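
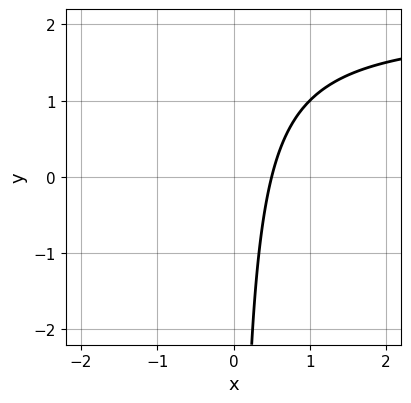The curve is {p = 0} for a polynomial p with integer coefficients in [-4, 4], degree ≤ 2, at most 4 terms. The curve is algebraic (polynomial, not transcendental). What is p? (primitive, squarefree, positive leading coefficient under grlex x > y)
x*y - 2*x + 1

The degree is 2 — the shape is more complex than any degree-1 curve.
Against the integer gridlines: the curve avoids every integer y-axis point in the box.
Together with the visible shape, these determine p as stated.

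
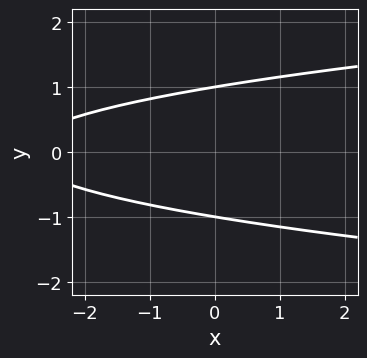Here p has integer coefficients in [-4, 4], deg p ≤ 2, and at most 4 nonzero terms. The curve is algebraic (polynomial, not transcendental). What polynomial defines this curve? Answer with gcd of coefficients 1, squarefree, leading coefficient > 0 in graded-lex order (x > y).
First, the degree is 2 — the shape is more complex than any degree-1 curve.
Next, symmetries: the y ↦ −y reflection is a symmetry, so y appears only in even powers.
Next, against the integer gridlines: the y-axis gridline crossings are at y ∈ {-1, 1}; it misses every integer gridline on the x-axis.
Finally, assembling these constraints gives the stated polynomial.

3*y^2 - x - 3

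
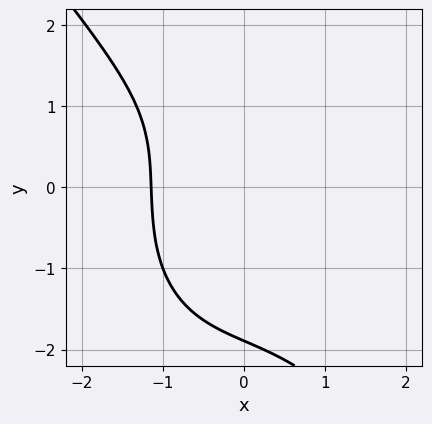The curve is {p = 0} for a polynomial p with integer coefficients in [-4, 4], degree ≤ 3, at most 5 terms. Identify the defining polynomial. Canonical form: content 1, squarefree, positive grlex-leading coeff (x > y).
2*x^3 + y^3 - 2*x*y - 2*y + 3

First, degree: the shape is more complex than any degree-2 curve, so deg p = 3.
Finally, solving for integer coefficients yields p as stated.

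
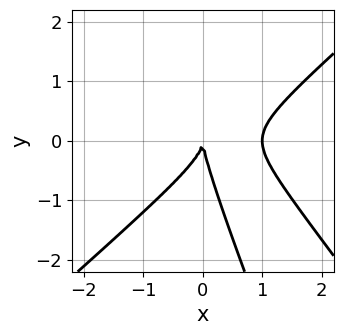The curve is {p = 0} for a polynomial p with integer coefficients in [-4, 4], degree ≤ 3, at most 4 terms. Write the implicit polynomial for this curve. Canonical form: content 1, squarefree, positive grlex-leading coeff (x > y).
1. Degree: no degree-2 curve has this shape, so deg p = 3.
2. Against the integer gridlines: one y-axis crossing is at y = 0; among the integer gridlines, it crosses the x-axis at x ∈ {0, 1}.
3. The integer polynomial consistent with all of this is the stated p.

3*x^3 - 3*x*y^2 - y^3 - 3*x^2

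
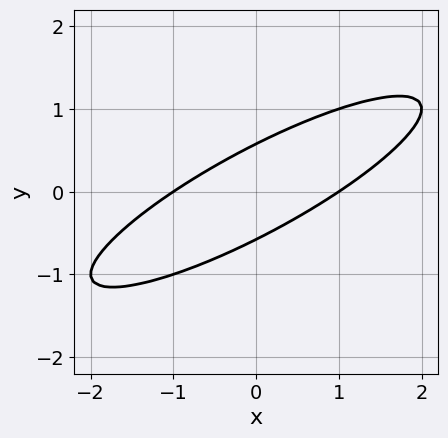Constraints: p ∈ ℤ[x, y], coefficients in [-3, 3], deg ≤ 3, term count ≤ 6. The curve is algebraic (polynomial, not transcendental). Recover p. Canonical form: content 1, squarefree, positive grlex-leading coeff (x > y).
1. Degree: the shape is more complex than any degree-1 curve, so deg p = 2.
2. Against the integer gridlines: among the integer gridlines, it crosses the x-axis at x ∈ {-1, 1}.
3. Assembling these constraints gives the stated polynomial.

x^2 - 3*x*y + 3*y^2 - 1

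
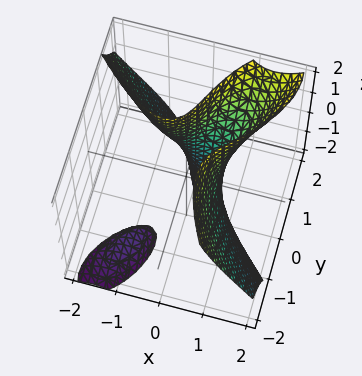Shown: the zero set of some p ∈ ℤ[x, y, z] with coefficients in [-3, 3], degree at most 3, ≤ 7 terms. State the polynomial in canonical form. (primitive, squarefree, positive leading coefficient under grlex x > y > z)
2*x^3 - 3*x*y*z + y^3 + y - 1

First, there are 2 components. Treating them together as one polynomial.
Next, degree: no degree-2 surface has this shape, so deg p = 3.
Next, reading off the gridlines: it misses every integer gridline on the z-axis.
Finally, these observations pin down the coefficients.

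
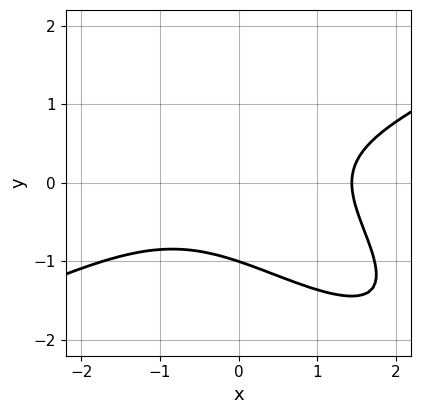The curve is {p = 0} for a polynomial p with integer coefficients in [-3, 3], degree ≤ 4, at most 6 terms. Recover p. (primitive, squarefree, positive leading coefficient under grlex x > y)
(a) The degree is 3 — no degree-2 curve has this shape.
(b) Against the integer gridlines: it crosses the y-axis at the gridline y = -1.
(c) Fitting integer coefficients to these (and the overall shape) gives p.

x^3 - 3*x*y^2 - 3*y^3 - 3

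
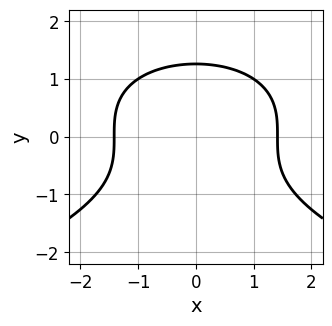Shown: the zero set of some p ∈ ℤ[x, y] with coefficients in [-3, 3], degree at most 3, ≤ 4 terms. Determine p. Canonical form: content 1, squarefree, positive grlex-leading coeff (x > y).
1. Degree: no degree-2 curve has this shape, so deg p = 3.
2. Symmetries: mirror symmetry x ↦ −x ⇒ only even powers of x.
3. Assembling these constraints gives the stated polynomial.

y^3 + x^2 - 2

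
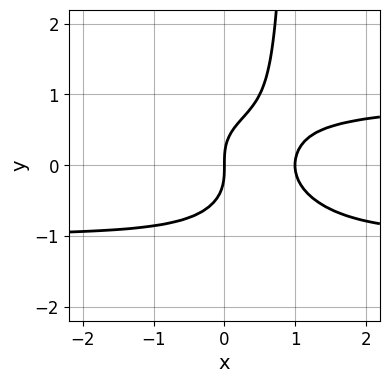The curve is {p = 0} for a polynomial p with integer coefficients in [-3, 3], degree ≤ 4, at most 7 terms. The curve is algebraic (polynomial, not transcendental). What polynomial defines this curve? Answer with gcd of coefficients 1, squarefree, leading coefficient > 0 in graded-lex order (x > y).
deg p = 4. A generic line meets the curve in up to 4 points.
Observable constraints: among the integer gridlines, it crosses the x-axis at x ∈ {0, 1}; it meets the y-axis at y = 0 (among the integer gridlines).
Together with the visible shape, these determine p as stated.

x^2*y^2 + x*y^3 - y^3 - x^2 + x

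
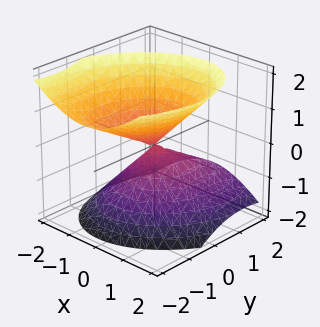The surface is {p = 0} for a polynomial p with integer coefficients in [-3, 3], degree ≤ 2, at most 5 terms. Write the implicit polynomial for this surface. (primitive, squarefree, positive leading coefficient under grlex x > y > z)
First, there are 2 components.
Then, deg p = 2.
Next, against the integer gridlines: it crosses the z-axis at the gridline z = 0; it crosses the y-axis at the gridline y = 0.
Finally, assembling these constraints gives the stated polynomial.

3*x^2 - x*y + 2*y^2 + 2*y*z - 3*z^2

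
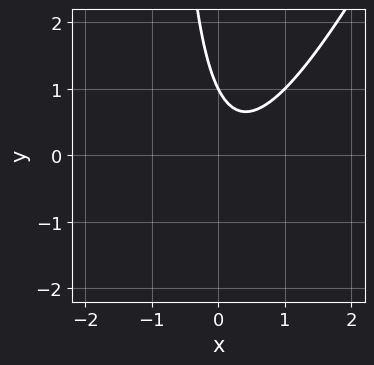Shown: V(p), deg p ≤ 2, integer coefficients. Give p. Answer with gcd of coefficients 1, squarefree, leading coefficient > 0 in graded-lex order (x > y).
2*x^2 - x*y - x - y + 1

(a) Degree: the shape is more complex than any degree-1 curve, so deg p = 2.
(b) Against the integer gridlines: it crosses the y-axis at the gridline y = 1; it misses every integer gridline on the x-axis.
(c) The integer polynomial consistent with all of this is the stated p.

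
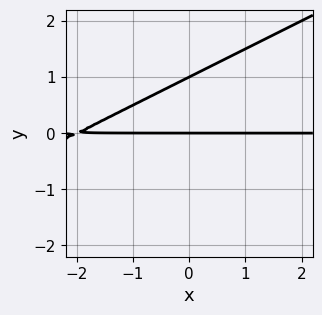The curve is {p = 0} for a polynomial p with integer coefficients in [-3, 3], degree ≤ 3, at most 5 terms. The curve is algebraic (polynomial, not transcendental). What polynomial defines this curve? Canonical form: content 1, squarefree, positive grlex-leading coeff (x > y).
(a) Degree: the shape is more complex than any degree-1 curve, so deg p = 2.
(b) Against the integer gridlines: the y-axis gridline crossings are at y ∈ {0, 1}; the visible x-axis segment lies entirely on the curve.
(c) The integer polynomial consistent with all of this is the stated p.

x*y - 2*y^2 + 2*y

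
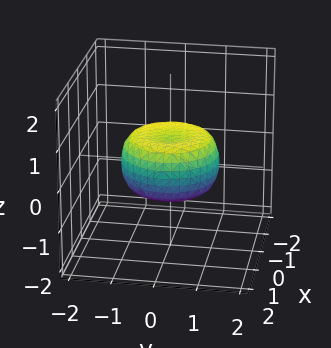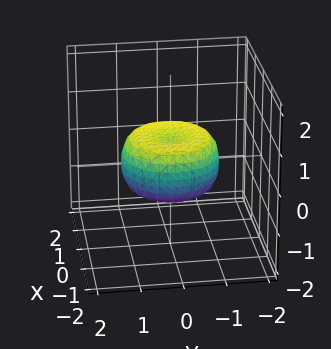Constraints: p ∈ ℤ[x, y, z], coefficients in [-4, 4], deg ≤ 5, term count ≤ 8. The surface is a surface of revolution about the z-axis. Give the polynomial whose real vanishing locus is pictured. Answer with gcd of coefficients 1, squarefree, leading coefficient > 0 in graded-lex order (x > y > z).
1. Degree: the shape is more complex than any degree-3 surface, so deg p = 4.
2. Symmetries: the z-axis is an axis of rotation, so x and y enter only as x² + y².
3. Against the integer gridlines: a circular section at z = 0 has radius between 1 and 2.
4. Assembling these constraints gives the stated polynomial.

2*x^4 + 4*x^2*y^2 + 2*y^4 - 2*x^2 - 2*y^2 + 3*z^2 - 1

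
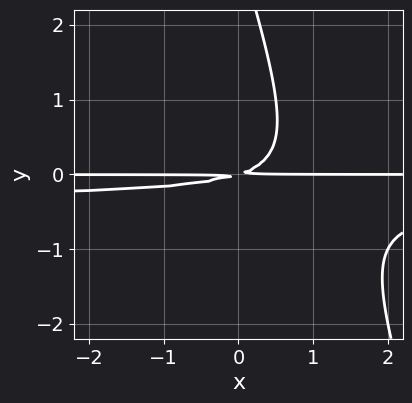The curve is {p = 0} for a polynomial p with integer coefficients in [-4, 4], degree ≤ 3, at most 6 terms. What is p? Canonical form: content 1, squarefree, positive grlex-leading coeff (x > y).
deg p = 3. The shape is more complex than any degree-2 curve.
From the axis intercepts and sections: the visible x-axis segment lies entirely on the curve.
Putting this together gives p.

3*x*y^2 + y^3 + x*y - 3*y^2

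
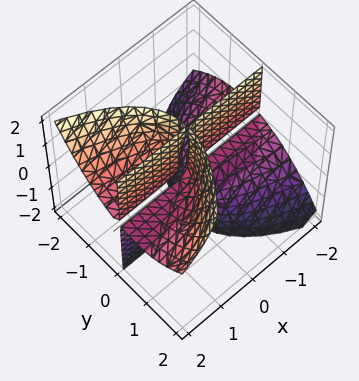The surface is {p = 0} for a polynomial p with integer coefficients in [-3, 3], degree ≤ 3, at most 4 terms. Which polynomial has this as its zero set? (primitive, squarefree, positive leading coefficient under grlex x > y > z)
x*y^2 + 3*x*y*z - 2*y^3

First, I count 2 distinct pieces.
Next, deg p = 3.
Then, from the visible intercepts: one y-axis crossing is at y = 0; the visible z-axis segment lies entirely on the surface; every point of the x-axis in the box is on the surface.
Finally, putting this together gives p.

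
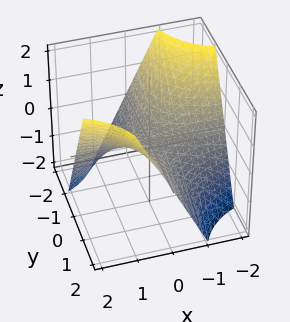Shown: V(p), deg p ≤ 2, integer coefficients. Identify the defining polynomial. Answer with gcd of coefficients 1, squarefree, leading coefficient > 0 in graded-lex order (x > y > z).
x*y - z

deg p = 2. A hyperbolic paraboloid; a quadric.
From the visible intercepts: it meets the z-axis at z = 0 (among the integer gridlines); the visible y-axis segment lies entirely on the surface; every point of the x-axis in the box is on the surface.
Assembling these constraints gives the stated polynomial.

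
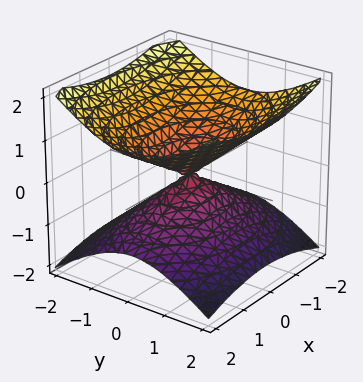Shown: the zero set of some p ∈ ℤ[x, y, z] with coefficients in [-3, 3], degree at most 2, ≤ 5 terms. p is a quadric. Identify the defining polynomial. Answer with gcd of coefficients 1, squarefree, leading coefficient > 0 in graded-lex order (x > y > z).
(a) deg p = 2.
(b) Symmetries: mirror symmetry z ↦ −z ⇒ only even powers of z; the x ↦ −x reflection is a symmetry, so x appears only in even powers; it's symmetric under y → −y, forcing even powers of y.
(c) From the visible intercepts: one y-axis crossing is at y = 0; it meets the x-axis at x = 0 (among the integer gridlines).
(d) Fitting integer coefficients to these (and the overall shape) gives p.

x^2 + 2*y^2 - 3*z^2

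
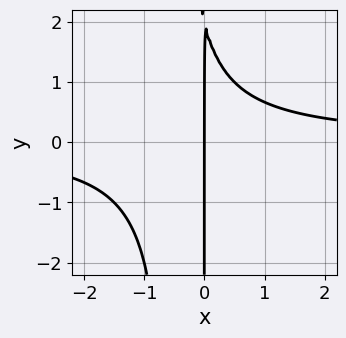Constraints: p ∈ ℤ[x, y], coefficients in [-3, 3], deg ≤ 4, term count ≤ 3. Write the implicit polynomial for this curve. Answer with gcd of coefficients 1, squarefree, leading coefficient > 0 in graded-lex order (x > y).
First, the degree is 3 — a generic line meets the curve in up to 3 points.
Then, reading off the gridlines: one x-axis crossing is at x = 0; the visible y-axis segment lies entirely on the curve.
Finally, putting this together gives p.

2*x^2*y + x*y - 2*x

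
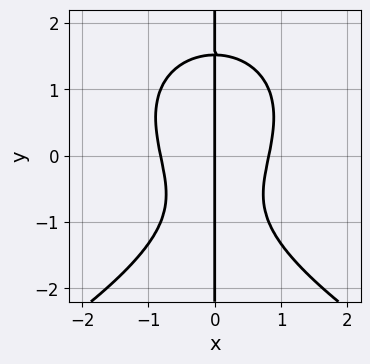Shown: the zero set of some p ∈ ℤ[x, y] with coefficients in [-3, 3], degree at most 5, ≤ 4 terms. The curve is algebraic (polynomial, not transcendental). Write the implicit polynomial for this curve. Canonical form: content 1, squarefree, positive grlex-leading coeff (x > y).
1. The degree is 4 — no degree-3 curve has this shape.
2. Observable constraints: the visible y-axis segment lies entirely on the curve; it crosses the x-axis at the gridline x = 0.
3. Solving for integer coefficients yields p as stated.

x*y^3 + 3*x^3 - x*y - 2*x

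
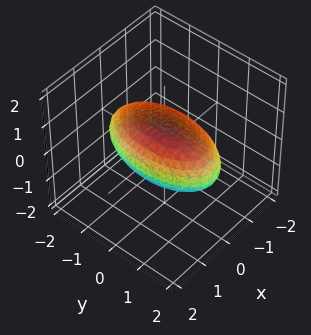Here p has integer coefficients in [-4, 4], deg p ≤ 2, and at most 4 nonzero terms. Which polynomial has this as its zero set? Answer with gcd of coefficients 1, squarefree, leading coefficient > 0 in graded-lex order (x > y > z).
1. Degree: bounded and convex; a quadric, so deg p = 2.
2. Symmetries: it's symmetric under z → −z, forcing even powers of z; the x ↦ −x reflection is a symmetry, so x appears only in even powers; it's symmetric under y → −y, forcing even powers of y.
3. Checking where it meets the axes: among the integer gridlines, it crosses the z-axis at z ∈ {-1, 1}; the x-axis gridline crossings are at x ∈ {-1, 1}.
4. Matching integer coefficients to the picture gives p.

3*x^2 + y^2 + 3*z^2 - 3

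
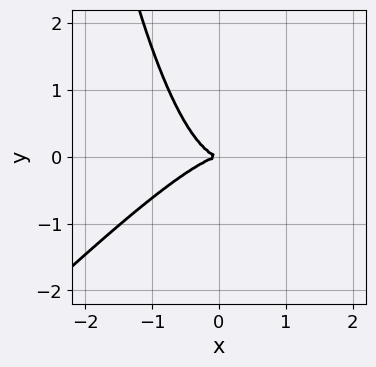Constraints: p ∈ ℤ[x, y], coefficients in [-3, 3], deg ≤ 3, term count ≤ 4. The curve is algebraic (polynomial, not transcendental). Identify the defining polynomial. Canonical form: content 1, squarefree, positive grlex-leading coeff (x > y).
x^3 - x^2*y + y^2

1. deg p = 3. A generic line meets the curve in up to 3 points.
2. From the visible intercepts: it meets the y-axis at y = 0 (among the integer gridlines); it crosses the x-axis at the gridline x = 0.
3. Fitting integer coefficients to these (and the overall shape) gives p.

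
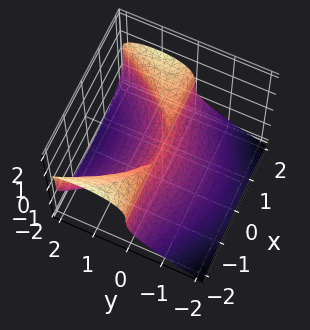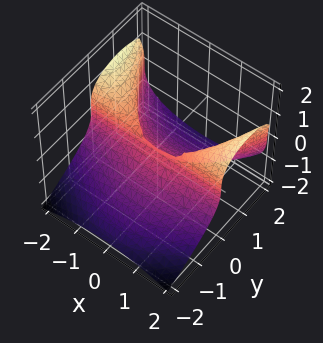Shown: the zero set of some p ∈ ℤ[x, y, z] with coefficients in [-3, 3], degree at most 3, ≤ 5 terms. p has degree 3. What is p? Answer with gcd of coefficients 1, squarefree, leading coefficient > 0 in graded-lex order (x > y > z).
x^2*y - 2*z^3 - 2*y^2

1. The degree is 3 — the shape is more complex than any degree-2 surface.
2. Observable constraints: it crosses the z-axis at the gridline z = 0; one y-axis crossing is at y = 0; the visible x-axis segment lies entirely on the surface.
3. These observations pin down the coefficients.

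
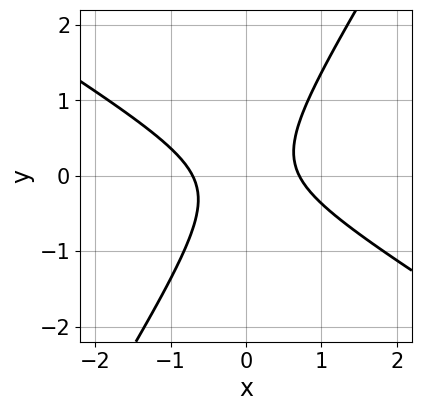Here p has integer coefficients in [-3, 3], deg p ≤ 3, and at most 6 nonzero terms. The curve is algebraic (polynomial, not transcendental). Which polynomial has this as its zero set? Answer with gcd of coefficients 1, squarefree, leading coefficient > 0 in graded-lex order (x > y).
2*x^2 + 2*x*y - 2*y^2 - 1

(a) deg p = 2. No degree-1 curve has this shape.
(b) From the visible intercepts: the curve avoids every integer y-axis point in the box.
(c) Assembling these constraints gives the stated polynomial.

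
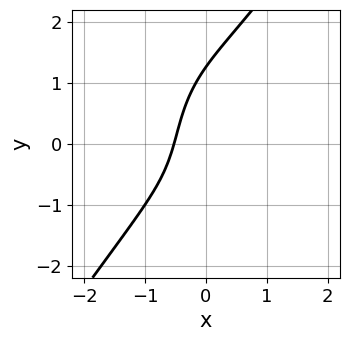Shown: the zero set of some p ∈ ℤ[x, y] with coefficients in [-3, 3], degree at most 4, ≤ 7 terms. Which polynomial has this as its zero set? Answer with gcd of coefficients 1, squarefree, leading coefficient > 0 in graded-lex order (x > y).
3*x^3 - y^3 + 3*x*y + 3*x + 2

(a) deg p = 3. No degree-2 curve has this shape.
(b) Putting this together gives p.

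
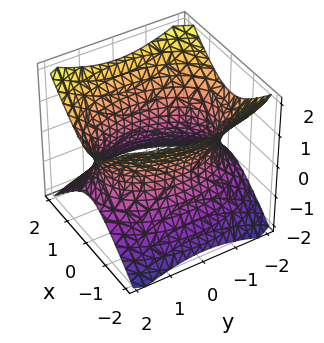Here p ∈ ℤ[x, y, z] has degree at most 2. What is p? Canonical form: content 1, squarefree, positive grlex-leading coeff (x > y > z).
1. The degree is 2 — an hourglass — one-sheet hyperboloid; a quadric.
2. Symmetries: it's symmetric under z → −z, forcing even powers of z; it's symmetric under y → −y, forcing even powers of y; it's symmetric under x → −x, forcing even powers of x.
3. Observable constraints: it misses every integer gridline on the z-axis.
4. These observations pin down the coefficients.

2*x^2 + y^2 - 2*z^2 - 3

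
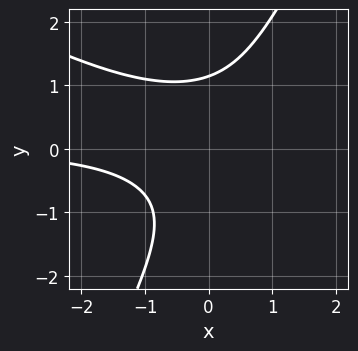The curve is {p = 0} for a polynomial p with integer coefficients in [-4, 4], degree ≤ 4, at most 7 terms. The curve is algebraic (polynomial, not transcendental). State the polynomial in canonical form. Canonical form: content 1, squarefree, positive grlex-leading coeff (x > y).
(a) Degree: the shape is more complex than any degree-2 curve, so deg p = 3.
(b) From the visible intercepts: it misses every integer gridline on the x-axis.
(c) Together with the visible shape, these determine p as stated.

2*x^2*y + 3*x*y^2 - 2*y^3 - x*y + 3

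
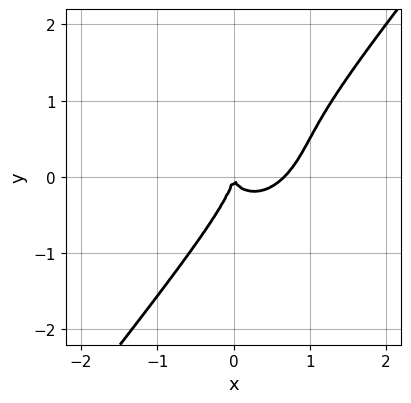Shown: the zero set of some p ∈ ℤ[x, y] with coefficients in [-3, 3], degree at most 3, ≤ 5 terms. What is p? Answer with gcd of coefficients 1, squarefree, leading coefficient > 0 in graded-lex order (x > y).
3*x^3 - 3*x^2*y + 3*x*y^2 - 2*y^3 - 2*x^2

1. The degree is 3 — no degree-2 curve has this shape.
2. Reading off the gridlines: it meets the y-axis at y = 0 (among the integer gridlines); it crosses the x-axis at the gridline x = 0.
3. These observations pin down the coefficients.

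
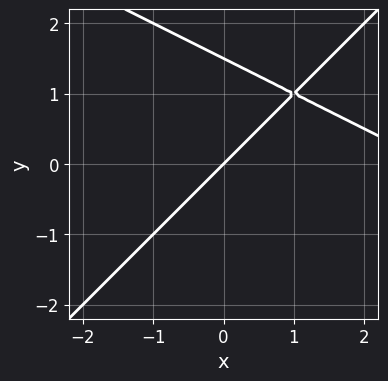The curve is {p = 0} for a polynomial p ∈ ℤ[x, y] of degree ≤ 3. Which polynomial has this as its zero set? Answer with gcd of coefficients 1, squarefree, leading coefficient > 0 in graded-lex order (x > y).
First, degree: the shape is more complex than any degree-1 curve, so deg p = 2.
Next, checking where it meets the axes: it crosses the x-axis at the gridline x = 0; it meets the y-axis at y = 0 (among the integer gridlines).
Finally, these observations pin down the coefficients.

x^2 + x*y - 2*y^2 - 3*x + 3*y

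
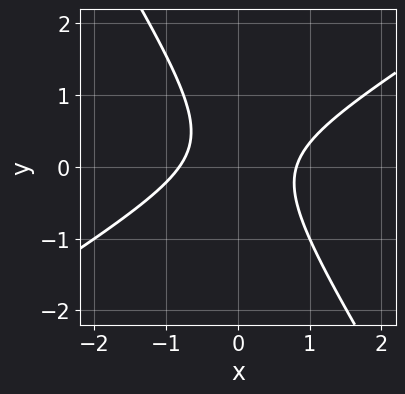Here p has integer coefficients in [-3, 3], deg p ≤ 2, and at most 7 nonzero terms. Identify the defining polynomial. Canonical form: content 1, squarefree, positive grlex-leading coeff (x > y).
3*x^2 - 3*x*y - 3*y^2 + y - 2

First, degree: no degree-1 curve has this shape, so deg p = 2.
Next, against the integer gridlines: the curve avoids every integer y-axis point in the box.
Finally, the integer polynomial consistent with all of this is the stated p.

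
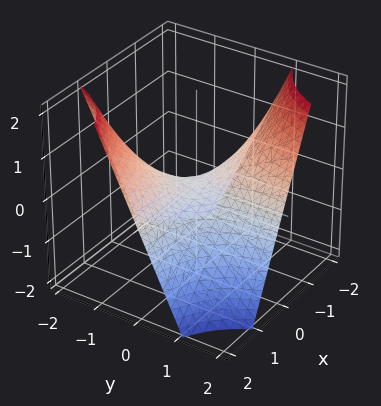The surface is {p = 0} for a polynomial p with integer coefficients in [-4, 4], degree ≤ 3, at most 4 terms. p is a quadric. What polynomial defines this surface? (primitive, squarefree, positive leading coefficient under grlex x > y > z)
Degree: a saddle surface; a quadric, so deg p = 2.
From the axis intercepts and sections: the visible x-axis segment lies entirely on the surface; every point of the y-axis in the box is on the surface; it meets the z-axis at z = 0 (among the integer gridlines).
The integer polynomial consistent with all of this is the stated p.

x*y + z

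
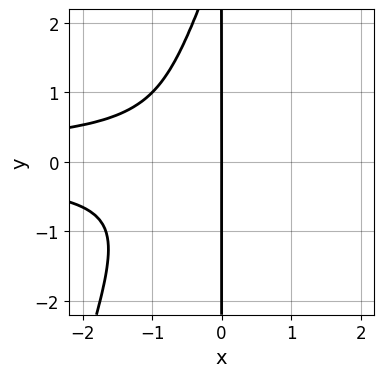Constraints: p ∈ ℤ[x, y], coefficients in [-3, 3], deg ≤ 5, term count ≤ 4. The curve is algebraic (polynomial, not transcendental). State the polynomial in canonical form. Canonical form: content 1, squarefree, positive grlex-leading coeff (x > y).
3*x^2*y^2 - x*y^3 + 3*x*y^2 + x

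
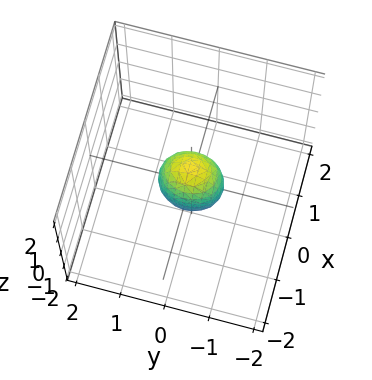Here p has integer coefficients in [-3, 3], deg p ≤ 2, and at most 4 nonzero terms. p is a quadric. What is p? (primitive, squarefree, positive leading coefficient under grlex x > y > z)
Degree: a closed, bounded, convex surface; a quadric, so deg p = 2.
Symmetries: it's symmetric under y → −y, forcing even powers of y; mirror symmetry z ↦ −z ⇒ only even powers of z; it's symmetric under x → −x, forcing even powers of x.
Reading off the gridlines: among the integer gridlines, it crosses the z-axis at z ∈ {-1, 1}.
These observations pin down the coefficients.

3*x^2 + 2*y^2 + z^2 - 1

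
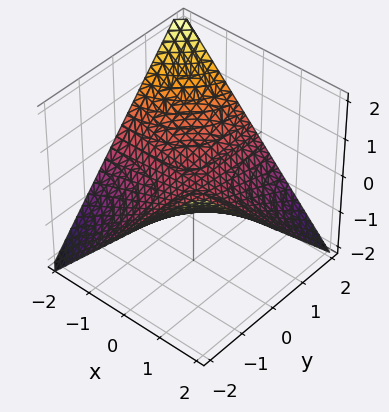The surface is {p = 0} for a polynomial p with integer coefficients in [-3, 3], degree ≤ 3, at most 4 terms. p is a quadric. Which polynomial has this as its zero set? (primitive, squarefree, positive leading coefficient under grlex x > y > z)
x*y + 2*z

The degree is 2 — a saddle surface; a quadric.
From the visible intercepts: the visible x-axis segment lies entirely on the surface; it meets the z-axis at z = 0 (among the integer gridlines); every point of the y-axis in the box is on the surface.
These observations pin down the coefficients.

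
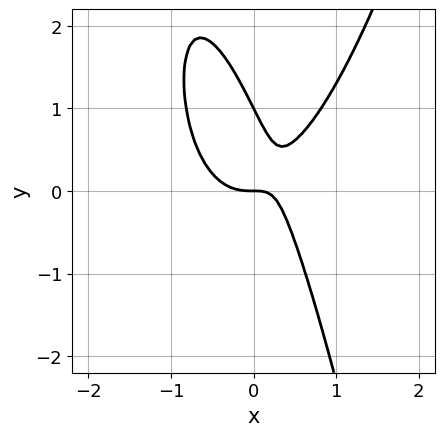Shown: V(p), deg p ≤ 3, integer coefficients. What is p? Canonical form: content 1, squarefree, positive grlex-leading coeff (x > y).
3*x^3 - 2*x*y - y^2 + y

1. The degree is 3 — no degree-2 curve has this shape.
2. From the visible intercepts: the y-axis gridline crossings are at y ∈ {0, 1}; one x-axis crossing is at x = 0.
3. Assembling these constraints gives the stated polynomial.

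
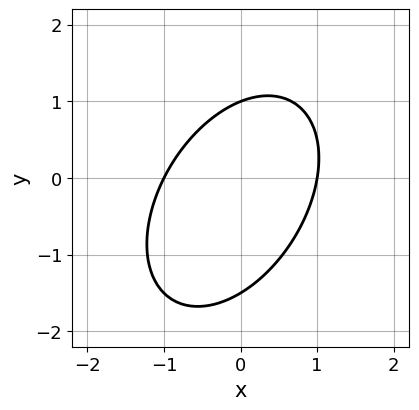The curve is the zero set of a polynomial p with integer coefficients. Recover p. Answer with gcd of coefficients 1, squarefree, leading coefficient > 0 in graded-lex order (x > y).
(a) Degree: no degree-1 curve has this shape, so deg p = 2.
(b) Against the integer gridlines: among the integer gridlines, it crosses the x-axis at x ∈ {-1, 1}; it crosses the y-axis at the gridline y = 1.
(c) Together with the visible shape, these determine p as stated.

3*x^2 - 2*x*y + 2*y^2 + y - 3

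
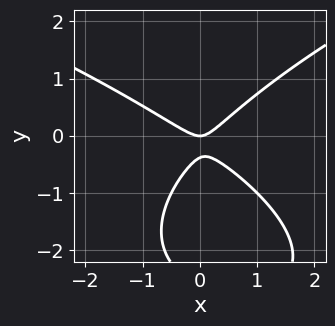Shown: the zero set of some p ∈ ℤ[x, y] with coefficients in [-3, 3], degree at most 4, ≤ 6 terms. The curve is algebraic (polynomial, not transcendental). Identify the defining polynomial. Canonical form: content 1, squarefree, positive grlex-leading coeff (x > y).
The degree is 3 — a generic line meets the curve in up to 3 points.
Reading off the gridlines: one y-axis crossing is at y = 0; one x-axis crossing is at x = 0.
The integer polynomial consistent with all of this is the stated p.

y^3 - 2*x^2 - x*y + 3*y^2 + y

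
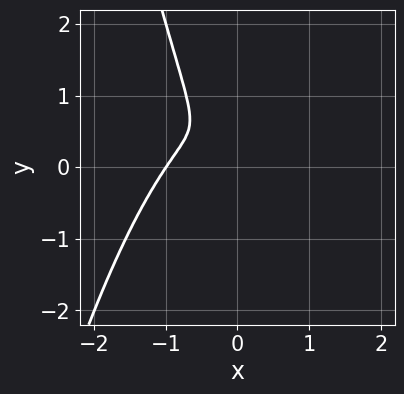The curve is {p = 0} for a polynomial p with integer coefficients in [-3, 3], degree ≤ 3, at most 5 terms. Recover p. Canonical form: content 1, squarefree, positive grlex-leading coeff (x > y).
3*x^3 + 3*x^2 + 2*x*y + y^2

(a) deg p = 3. A generic line meets the curve in up to 3 points.
(b) Against the integer gridlines: it meets the x-axis at x = -1 (among the integer gridlines).
(c) The integer polynomial consistent with all of this is the stated p.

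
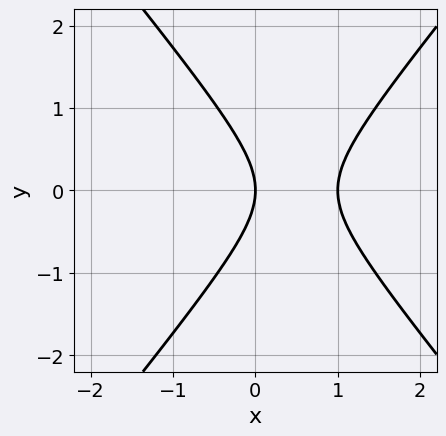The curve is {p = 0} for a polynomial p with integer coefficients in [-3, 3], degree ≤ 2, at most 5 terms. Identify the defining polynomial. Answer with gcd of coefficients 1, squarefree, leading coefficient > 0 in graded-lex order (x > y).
First, the degree is 2 — a generic line meets the curve in up to 2 points.
Then, symmetries: mirror symmetry y ↦ −y ⇒ only even powers of y.
Then, checking where it meets the axes: it meets the y-axis at y = 0 (among the integer gridlines); among the integer gridlines, it crosses the x-axis at x ∈ {0, 1}.
Finally, matching integer coefficients to the picture gives p.

3*x^2 - 2*y^2 - 3*x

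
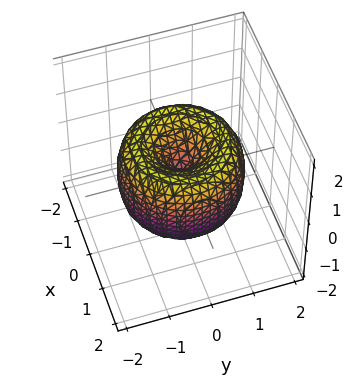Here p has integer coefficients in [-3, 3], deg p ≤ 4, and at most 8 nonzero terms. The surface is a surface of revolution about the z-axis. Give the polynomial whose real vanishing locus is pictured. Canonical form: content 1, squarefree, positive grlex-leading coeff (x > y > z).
First, deg p = 4. A generic line meets the surface in up to 4 points.
Next, symmetries: rotational symmetry about the z-axis ⇒ p depends on x, y only through x² + y².
Next, from the axis intercepts and sections: it meets the x-axis at x = 0 (among the integer gridlines); a circular section at z = 0 has radius between 1 and 2; it meets the y-axis at y = 0 (among the integer gridlines).
Finally, fitting integer coefficients to these (and the overall shape) gives p.

x^4 + 2*x^2*y^2 + y^4 - 2*x^2 - 2*y^2 + z^2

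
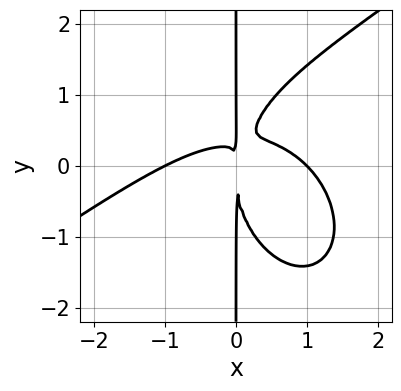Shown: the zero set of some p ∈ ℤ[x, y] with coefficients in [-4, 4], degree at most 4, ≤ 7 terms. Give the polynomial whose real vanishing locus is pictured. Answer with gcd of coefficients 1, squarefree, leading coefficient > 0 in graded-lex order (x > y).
First, the degree is 4 — the shape is more complex than any degree-3 curve.
Then, observable constraints: every point of the y-axis in the box is on the curve; the x-axis gridline crossings are at x ∈ {-1, 1}.
Finally, solving for integer coefficients yields p as stated.

x^4 - x^3*y - x*y^3 + 3*x^2*y - x^2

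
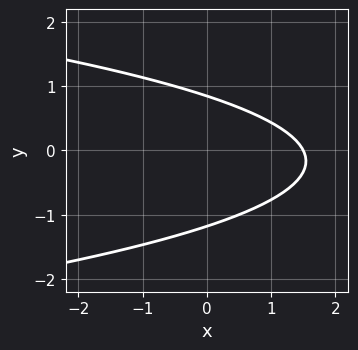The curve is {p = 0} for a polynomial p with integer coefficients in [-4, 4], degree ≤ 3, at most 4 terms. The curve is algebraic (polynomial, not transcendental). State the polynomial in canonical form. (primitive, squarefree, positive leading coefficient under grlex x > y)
3*y^2 + 2*x + y - 3

(a) The degree is 2 — a generic line meets the curve in up to 2 points.
(b) Putting this together gives p.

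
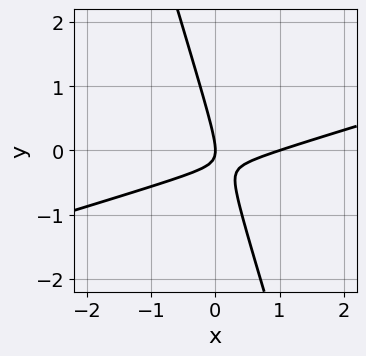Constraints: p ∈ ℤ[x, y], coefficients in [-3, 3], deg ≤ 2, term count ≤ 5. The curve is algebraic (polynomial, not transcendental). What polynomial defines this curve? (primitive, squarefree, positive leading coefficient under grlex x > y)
Degree: the shape is more complex than any degree-1 curve, so deg p = 2.
Observable constraints: among the integer gridlines, it crosses the x-axis at x ∈ {0, 1}; it meets the y-axis at y = 0 (among the integer gridlines).
Putting this together gives p.

x^2 - 3*x*y - y^2 - x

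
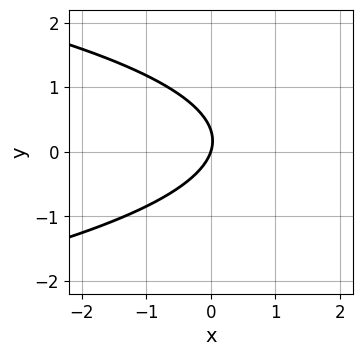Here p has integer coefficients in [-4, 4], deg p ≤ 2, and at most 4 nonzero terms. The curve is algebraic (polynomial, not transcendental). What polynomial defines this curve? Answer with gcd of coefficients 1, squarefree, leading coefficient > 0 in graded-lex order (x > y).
(a) deg p = 2. No degree-1 curve has this shape.
(b) From the axis intercepts and sections: it meets the x-axis at x = 0 (among the integer gridlines); it meets the y-axis at y = 0 (among the integer gridlines).
(c) These observations pin down the coefficients.

3*y^2 + 3*x - y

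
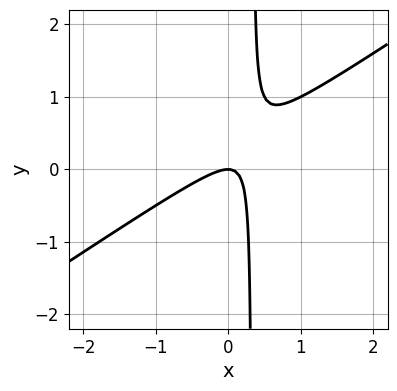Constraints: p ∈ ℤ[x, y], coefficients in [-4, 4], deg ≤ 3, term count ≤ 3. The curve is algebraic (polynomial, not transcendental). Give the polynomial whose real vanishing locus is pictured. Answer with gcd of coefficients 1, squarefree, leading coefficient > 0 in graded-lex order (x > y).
2*x^2 - 3*x*y + y

First, degree: a generic line meets the curve in up to 2 points, so deg p = 2.
Then, from the axis intercepts and sections: it meets the y-axis at y = 0 (among the integer gridlines); it meets the x-axis at x = 0 (among the integer gridlines).
Finally, fitting integer coefficients to these (and the overall shape) gives p.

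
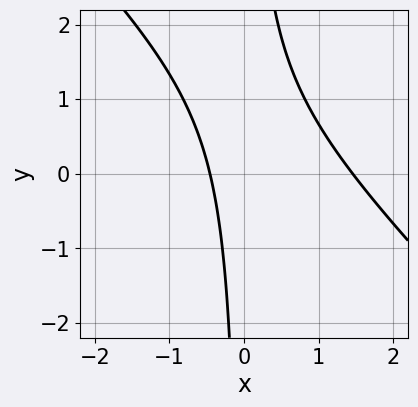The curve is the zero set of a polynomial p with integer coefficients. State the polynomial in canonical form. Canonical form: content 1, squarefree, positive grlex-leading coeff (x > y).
3*x^2 + 3*x*y - 3*x - 2

deg p = 2.
Reading off the gridlines: no y-intercept at any integer in the box.
Together with the visible shape, these determine p as stated.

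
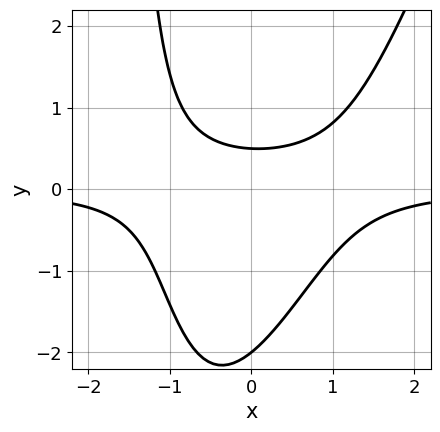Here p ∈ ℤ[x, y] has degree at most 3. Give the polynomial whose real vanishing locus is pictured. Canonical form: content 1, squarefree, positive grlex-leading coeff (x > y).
First, deg p = 3. A generic line meets the curve in up to 3 points.
Next, observable constraints: the curve avoids every integer x-axis point in the box; it crosses the y-axis at the gridline y = -2.
Finally, assembling these constraints gives the stated polynomial.

3*x^2*y - x*y^2 - 2*y^2 - 3*y + 2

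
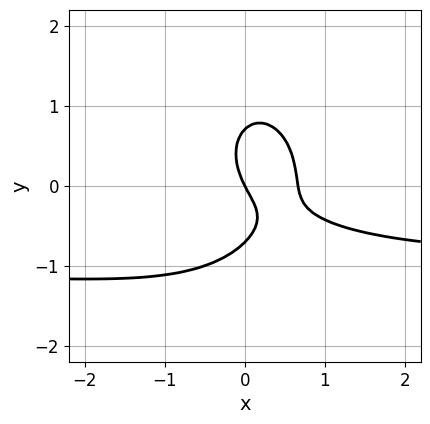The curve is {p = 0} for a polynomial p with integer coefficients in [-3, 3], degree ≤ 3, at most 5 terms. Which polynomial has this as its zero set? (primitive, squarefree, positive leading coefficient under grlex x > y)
3*x^2*y + 2*y^3 + 3*x^2 - 2*x - y

First, deg p = 3.
Next, from the visible intercepts: one y-axis crossing is at y = 0; it crosses the x-axis at the gridline x = 0.
Finally, together with the visible shape, these determine p as stated.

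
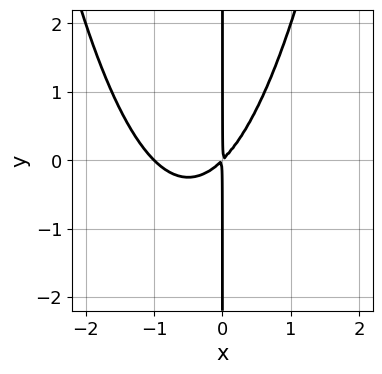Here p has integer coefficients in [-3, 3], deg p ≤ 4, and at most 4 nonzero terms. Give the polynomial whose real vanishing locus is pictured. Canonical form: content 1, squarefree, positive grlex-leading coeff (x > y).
1. The degree is 3 — no degree-2 curve has this shape.
2. Checking where it meets the axes: the visible y-axis segment lies entirely on the curve; one x-axis crossing is at x = -1.
3. Putting this together gives p.

x^3 + x^2 - x*y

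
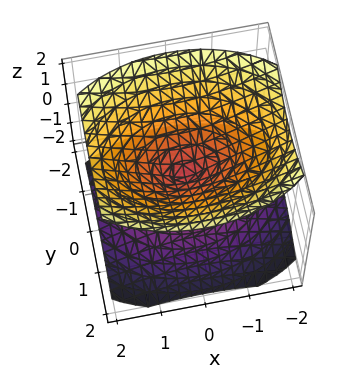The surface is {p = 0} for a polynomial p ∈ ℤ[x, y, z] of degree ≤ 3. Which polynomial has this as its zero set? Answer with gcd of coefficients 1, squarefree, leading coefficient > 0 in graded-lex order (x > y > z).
x^2 + 2*y^2 - 2*z^2

First, I count 2 distinct pieces. Treating them together as one polynomial.
Next, deg p = 2. Two nappes meeting at a single point; a quadric.
Then, symmetries: the z ↦ −z reflection is a symmetry, so z appears only in even powers; mirror symmetry y ↦ −y ⇒ only even powers of y; the x ↦ −x reflection is a symmetry, so x appears only in even powers.
Next, from the visible intercepts: one z-axis crossing is at z = 0; it crosses the x-axis at the gridline x = 0; one y-axis crossing is at y = 0.
Finally, the integer polynomial consistent with all of this is the stated p.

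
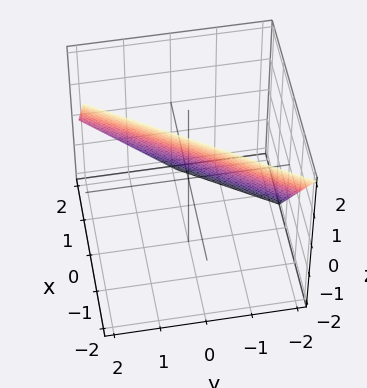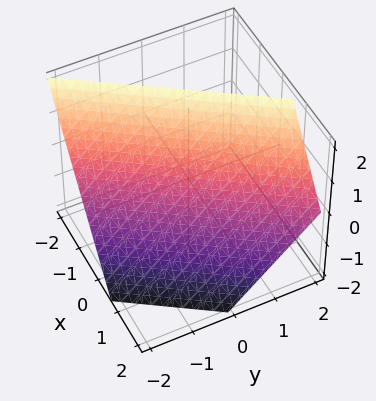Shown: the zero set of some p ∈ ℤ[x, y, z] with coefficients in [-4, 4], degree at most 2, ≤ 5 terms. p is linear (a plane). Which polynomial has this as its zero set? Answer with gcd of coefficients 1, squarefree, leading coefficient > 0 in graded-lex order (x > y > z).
3*x - 2*y + 2*z - 2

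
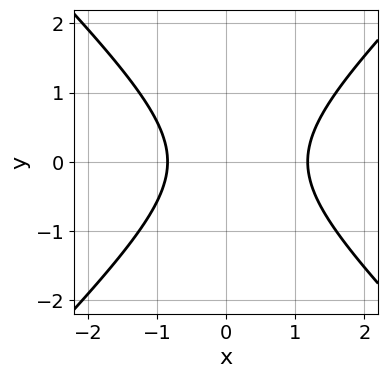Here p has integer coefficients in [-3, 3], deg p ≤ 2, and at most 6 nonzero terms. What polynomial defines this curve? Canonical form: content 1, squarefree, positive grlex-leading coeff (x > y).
3*x^2 - 3*y^2 - x - 3

1. The degree is 2 — a generic line meets the curve in up to 2 points.
2. Symmetries: it's symmetric under y → −y, forcing even powers of y.
3. Checking where it meets the axes: it misses every integer gridline on the y-axis.
4. Assembling these constraints gives the stated polynomial.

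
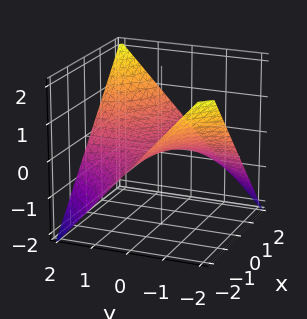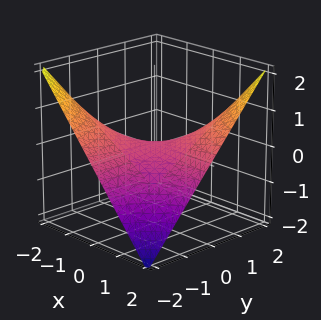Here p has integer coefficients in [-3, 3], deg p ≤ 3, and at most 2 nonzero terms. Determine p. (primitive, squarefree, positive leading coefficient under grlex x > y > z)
x*y - 2*z

Degree: a saddle surface; a quadric, so deg p = 2.
Checking where it meets the axes: the visible x-axis segment lies entirely on the surface; it meets the z-axis at z = 0 (among the integer gridlines).
Putting this together gives p. Check: (0, -1, 0) on the y-axis lies on the surface, and p(0, -1, 0) = 0. ✓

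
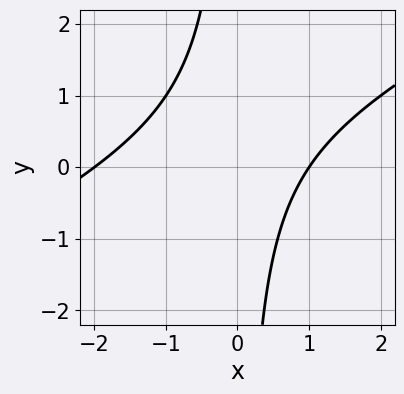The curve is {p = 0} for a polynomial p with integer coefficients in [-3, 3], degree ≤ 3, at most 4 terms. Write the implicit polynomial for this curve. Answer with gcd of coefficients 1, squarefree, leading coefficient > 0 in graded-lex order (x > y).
x^2 - 2*x*y + x - 2

First, degree: no degree-1 curve has this shape, so deg p = 2.
Then, from the visible intercepts: among the integer gridlines, it crosses the x-axis at x ∈ {-2, 1}; no y-intercept at any integer in the box.
Finally, the integer polynomial consistent with all of this is the stated p.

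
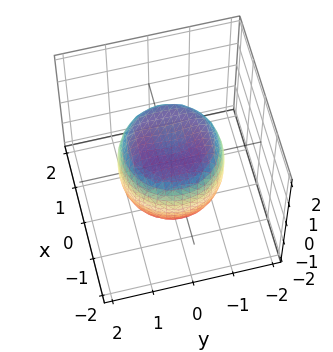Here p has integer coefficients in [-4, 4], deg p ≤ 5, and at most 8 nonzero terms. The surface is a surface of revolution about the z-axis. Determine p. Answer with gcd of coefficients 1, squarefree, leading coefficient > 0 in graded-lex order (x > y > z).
First, degree: the shape is more complex than any degree-3 surface, so deg p = 4.
Then, by symmetry, every cross-section ⟂ z is a circle, so x, y appear only via x² + y².
Next, checking where it meets the axes: among the integer gridlines, it crosses the z-axis at z ∈ {-1, 1}; a circular section at z = 0 has radius between 1 and 2.
Finally, together with the visible shape, these determine p as stated.

x^4 + 2*x^2*y^2 + y^4 - x^2 - y^2 + z^2 - 1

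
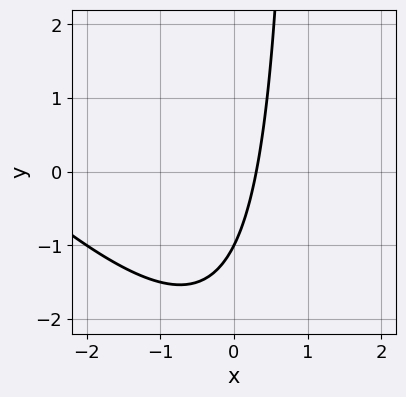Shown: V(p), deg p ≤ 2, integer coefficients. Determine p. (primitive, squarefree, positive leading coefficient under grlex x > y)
1. The degree is 2 — the shape is more complex than any degree-1 curve.
2. Against the integer gridlines: one y-axis crossing is at y = -1.
3. Putting this together gives p.

x^2 + x*y + 3*x - y - 1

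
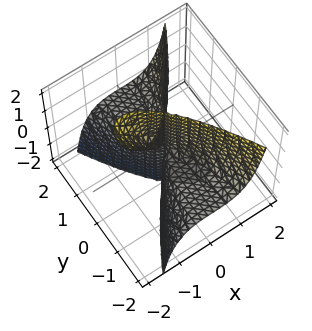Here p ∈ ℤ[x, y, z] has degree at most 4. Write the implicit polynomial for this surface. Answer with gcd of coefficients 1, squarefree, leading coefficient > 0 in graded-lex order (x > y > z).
3*x^3 + 2*x^2*z - 2*y^2*z

I count 2 distinct pieces. Treating them together as one polynomial.
Degree: a generic line meets the surface in up to 3 points, so deg p = 3.
Against the integer gridlines: the visible z-axis segment lies entirely on the surface; it meets the x-axis at x = 0 (among the integer gridlines); the visible y-axis segment lies entirely on the surface.
Solving for integer coefficients yields p as stated.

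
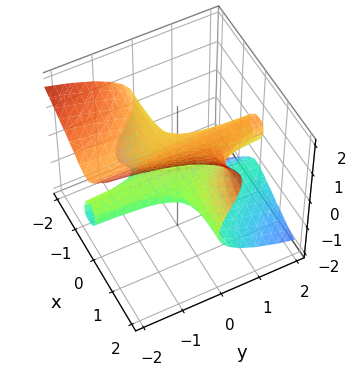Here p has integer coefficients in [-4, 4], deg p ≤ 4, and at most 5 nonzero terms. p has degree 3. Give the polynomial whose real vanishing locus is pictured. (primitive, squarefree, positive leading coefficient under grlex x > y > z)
3*x^2*y - 3*x*z^2 + 3*z^3 - 2*z

(a) Degree: the shape is more complex than any degree-2 surface, so deg p = 3.
(b) From the visible intercepts: every point of the x-axis in the box is on the surface; one z-axis crossing is at z = 0; the visible y-axis segment lies entirely on the surface.
(c) Fitting integer coefficients to these (and the overall shape) gives p.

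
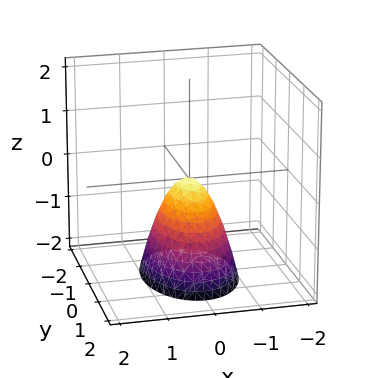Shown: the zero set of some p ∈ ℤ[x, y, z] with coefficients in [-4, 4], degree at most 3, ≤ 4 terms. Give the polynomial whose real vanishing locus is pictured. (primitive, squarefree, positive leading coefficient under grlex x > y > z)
First, degree: a paraboloid; a quadric, so deg p = 2.
Next, symmetries: it's symmetric under x → −x, forcing even powers of x; the y ↦ −y reflection is a symmetry, so y appears only in even powers.
Then, from the axis intercepts and sections: it crosses the y-axis at the gridline y = 0; it meets the x-axis at x = 0 (among the integer gridlines); one z-axis crossing is at z = 0.
Finally, assembling these constraints gives the stated polynomial.

2*x^2 + y^2 + z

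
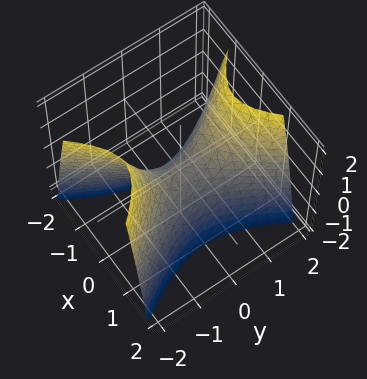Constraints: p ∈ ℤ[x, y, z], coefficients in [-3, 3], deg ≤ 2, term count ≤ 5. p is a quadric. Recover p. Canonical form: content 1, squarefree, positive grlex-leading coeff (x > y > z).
The degree is 2 — a hyperbolic paraboloid; a quadric.
Symmetries: it's symmetric under x → −x, forcing even powers of x; mirror symmetry y ↦ −y ⇒ only even powers of y.
Reading off the gridlines: one x-axis crossing is at x = 0; it meets the y-axis at y = 0 (among the integer gridlines).
Matching integer coefficients to the picture gives p.

2*x^2 - y^2 + z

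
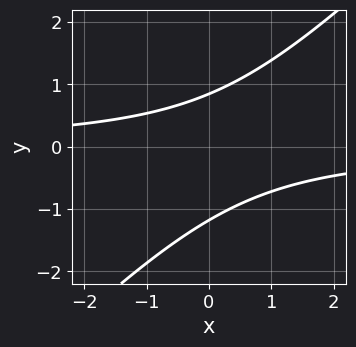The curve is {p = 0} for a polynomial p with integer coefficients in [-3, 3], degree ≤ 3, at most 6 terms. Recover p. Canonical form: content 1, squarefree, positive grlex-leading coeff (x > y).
1. deg p = 2.
2. Reading off the gridlines: it misses every integer gridline on the x-axis.
3. Together with the visible shape, these determine p as stated.

3*x*y - 3*y^2 - y + 3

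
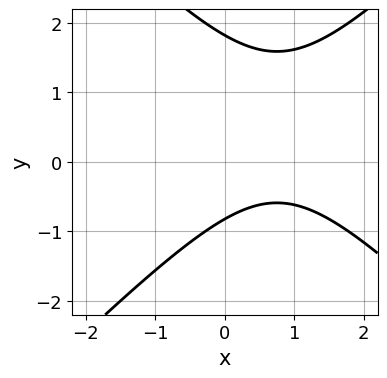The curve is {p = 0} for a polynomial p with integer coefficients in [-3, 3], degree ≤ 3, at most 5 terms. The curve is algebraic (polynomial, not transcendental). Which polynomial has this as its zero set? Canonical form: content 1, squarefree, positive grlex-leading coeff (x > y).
First, degree: a generic line meets the curve in up to 2 points, so deg p = 2.
Next, checking where it meets the axes: the curve avoids every integer x-axis point in the box.
Finally, assembling these constraints gives the stated polynomial.

2*x^2 - 2*y^2 - 3*x + 2*y + 3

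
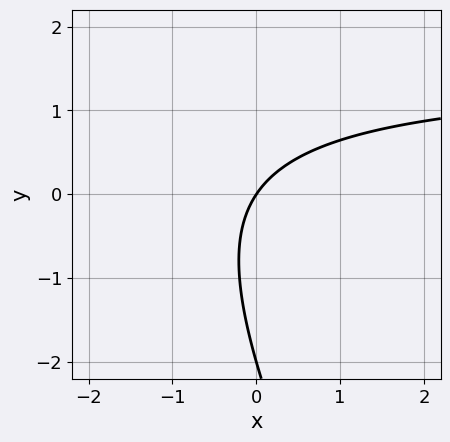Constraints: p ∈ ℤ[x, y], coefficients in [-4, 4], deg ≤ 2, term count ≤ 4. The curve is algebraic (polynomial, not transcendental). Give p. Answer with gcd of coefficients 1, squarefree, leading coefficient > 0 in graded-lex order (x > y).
Degree: a generic line meets the curve in up to 2 points, so deg p = 2.
From the axis intercepts and sections: it meets the x-axis at x = 0 (among the integer gridlines); among the integer gridlines, it crosses the y-axis at y ∈ {-2, 0}.
Solving for integer coefficients yields p as stated.

2*x*y + y^2 - 3*x + 2*y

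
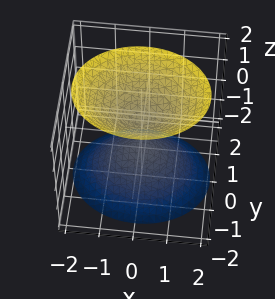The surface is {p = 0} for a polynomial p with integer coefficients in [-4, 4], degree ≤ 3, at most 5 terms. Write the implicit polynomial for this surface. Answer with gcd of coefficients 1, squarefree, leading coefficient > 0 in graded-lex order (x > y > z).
2*x^2 + 3*y^2 - 2*z^2 + 1

(a) The picture has 2 separate pieces. Treating them together as one polynomial.
(b) Degree: two separate bowl-shaped sheets opening away from each other; a quadric, so deg p = 2.
(c) Symmetries: the z ↦ −z reflection is a symmetry, so z appears only in even powers; the x ↦ −x reflection is a symmetry, so x appears only in even powers; it's symmetric under y → −y, forcing even powers of y.
(d) Checking where it meets the axes: it misses every integer gridline on the y-axis; it misses every integer gridline on the x-axis.
(e) Putting this together gives p.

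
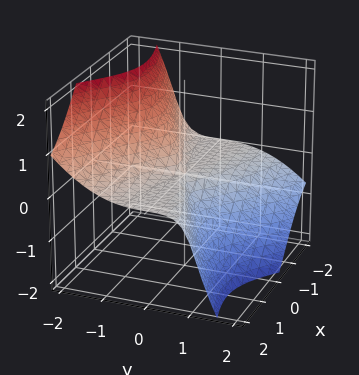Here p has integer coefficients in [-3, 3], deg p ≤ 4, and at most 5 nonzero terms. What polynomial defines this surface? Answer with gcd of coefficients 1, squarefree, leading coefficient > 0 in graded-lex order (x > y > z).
Degree: no degree-2 surface has this shape, so deg p = 3.
Checking where it meets the axes: one y-axis crossing is at y = 0; every point of the x-axis in the box is on the surface; one z-axis crossing is at z = 0.
Assembling these constraints gives the stated polynomial.

2*x^2*z - 3*x*y*z + 2*y^3 + z^3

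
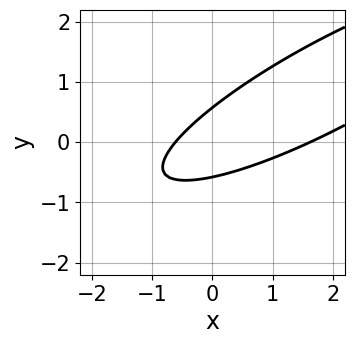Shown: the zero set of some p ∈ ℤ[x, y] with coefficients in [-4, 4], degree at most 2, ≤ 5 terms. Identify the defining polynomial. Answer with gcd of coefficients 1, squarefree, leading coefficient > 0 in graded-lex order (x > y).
The degree is 2 — the shape is more complex than any degree-1 curve.
Matching integer coefficients to the picture gives p.

x^2 - 3*x*y + 3*y^2 - x - 1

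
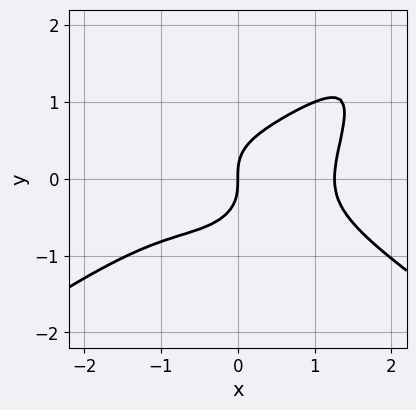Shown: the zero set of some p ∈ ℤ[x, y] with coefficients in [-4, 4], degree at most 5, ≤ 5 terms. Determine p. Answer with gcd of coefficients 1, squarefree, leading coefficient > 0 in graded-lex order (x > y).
Degree: no degree-3 curve has this shape, so deg p = 4.
From the axis intercepts and sections: one x-axis crossing is at x = 0; one y-axis crossing is at y = 0.
The integer polynomial consistent with all of this is the stated p.

x^4 - 2*x^2*y^2 + 3*y^3 - 2*x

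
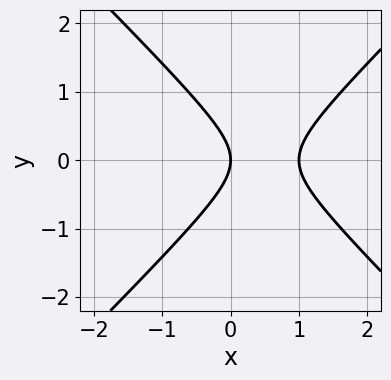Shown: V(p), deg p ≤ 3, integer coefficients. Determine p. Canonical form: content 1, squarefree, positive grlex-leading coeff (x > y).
First, the degree is 2 — no degree-1 curve has this shape.
Next, symmetries: the y ↦ −y reflection is a symmetry, so y appears only in even powers.
Then, observable constraints: one y-axis crossing is at y = 0; the x-axis gridline crossings are at x ∈ {0, 1}.
Finally, putting this together gives p.

x^2 - y^2 - x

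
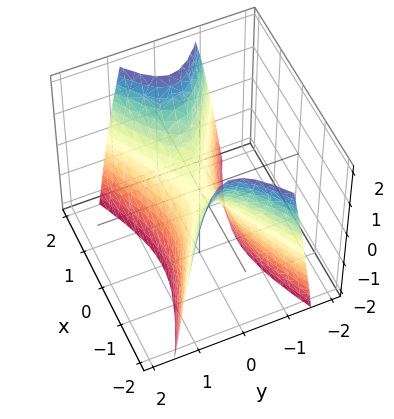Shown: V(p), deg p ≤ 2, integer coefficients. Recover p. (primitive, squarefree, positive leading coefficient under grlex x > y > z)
x^2 - 3*y^2 - z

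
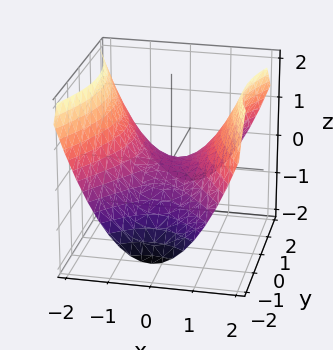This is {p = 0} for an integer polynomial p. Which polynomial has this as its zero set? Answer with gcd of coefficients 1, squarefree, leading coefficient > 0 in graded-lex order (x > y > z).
2*x^2 - y^2 - 3*z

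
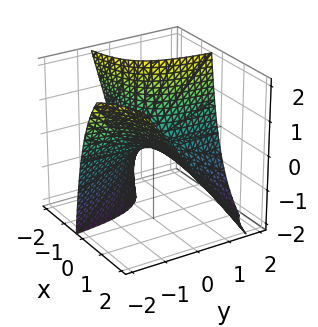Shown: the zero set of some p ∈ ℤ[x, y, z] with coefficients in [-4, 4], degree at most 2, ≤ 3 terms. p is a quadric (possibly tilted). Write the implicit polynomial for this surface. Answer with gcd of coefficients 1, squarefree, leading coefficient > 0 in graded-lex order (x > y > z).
2*x*y + x*z + z

1. deg p = 2.
2. Checking where it meets the axes: one z-axis crossing is at z = 0; the visible y-axis segment lies entirely on the surface.
3. Assembling these constraints gives the stated polynomial.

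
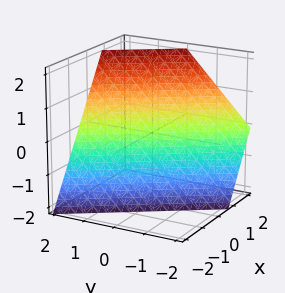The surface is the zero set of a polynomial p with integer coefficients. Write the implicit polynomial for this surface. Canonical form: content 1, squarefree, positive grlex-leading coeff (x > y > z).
3*x + 2*y - 2*z - 2

Degree: the surface is flat (a plane), so deg p = 1.
Reading off the gridlines: it crosses the z-axis at the gridline z = -1; one y-axis crossing is at y = 1.
Putting this together gives p.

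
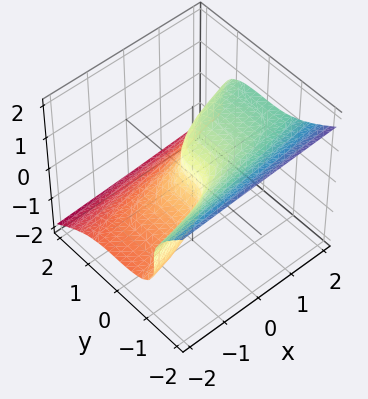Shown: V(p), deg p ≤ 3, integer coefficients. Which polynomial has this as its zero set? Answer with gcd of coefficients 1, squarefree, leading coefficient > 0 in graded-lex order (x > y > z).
y^3 + 2*z^3 - x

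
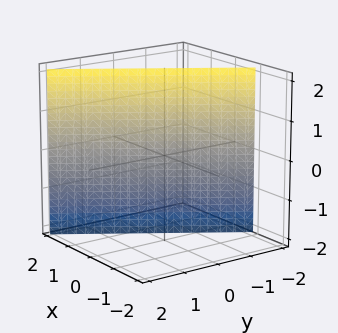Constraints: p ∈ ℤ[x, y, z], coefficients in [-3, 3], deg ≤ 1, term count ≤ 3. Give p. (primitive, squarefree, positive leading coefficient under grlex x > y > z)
3*x - 2*y - 2

1. deg p = 1.
2. From the visible intercepts: one y-axis crossing is at y = -1; it misses every integer gridline on the z-axis.
3. Together with the visible shape, these determine p as stated.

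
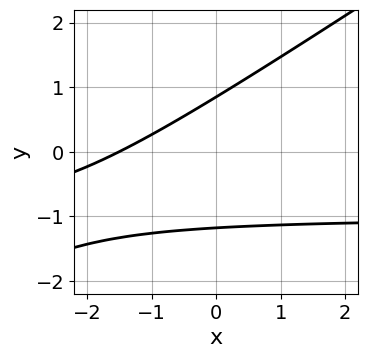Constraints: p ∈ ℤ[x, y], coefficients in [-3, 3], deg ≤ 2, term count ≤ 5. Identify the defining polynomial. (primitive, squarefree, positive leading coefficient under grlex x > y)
The degree is 2 — the shape is more complex than any degree-1 curve.
Matching integer coefficients to the picture gives p.

2*x*y - 3*y^2 + 2*x - y + 3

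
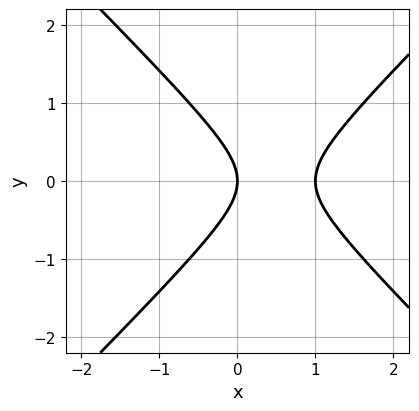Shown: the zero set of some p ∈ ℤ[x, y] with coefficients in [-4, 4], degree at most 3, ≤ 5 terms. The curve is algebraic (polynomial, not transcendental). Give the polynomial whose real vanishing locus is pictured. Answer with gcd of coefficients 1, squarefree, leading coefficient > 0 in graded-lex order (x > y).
deg p = 2. No degree-1 curve has this shape.
Symmetries: mirror symmetry y ↦ −y ⇒ only even powers of y.
From the visible intercepts: it meets the y-axis at y = 0 (among the integer gridlines); the x-axis gridline crossings are at x ∈ {0, 1}.
The integer polynomial consistent with all of this is the stated p.

x^2 - y^2 - x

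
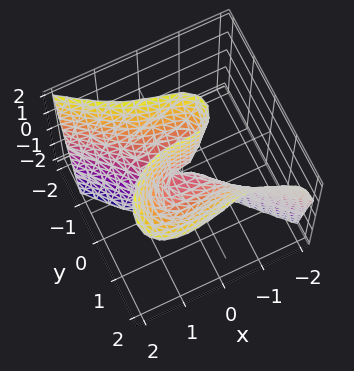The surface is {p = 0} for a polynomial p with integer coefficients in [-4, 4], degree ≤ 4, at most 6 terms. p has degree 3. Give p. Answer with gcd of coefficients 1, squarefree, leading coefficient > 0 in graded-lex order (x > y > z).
1. Degree: no degree-2 surface has this shape, so deg p = 3.
2. Against the integer gridlines: one y-axis crossing is at y = 0; one x-axis crossing is at x = 0; the visible z-axis segment lies entirely on the surface.
3. Matching integer coefficients to the picture gives p.

2*x^3 - x*y*z + 3*y^3 - y^2*z - 3*y*z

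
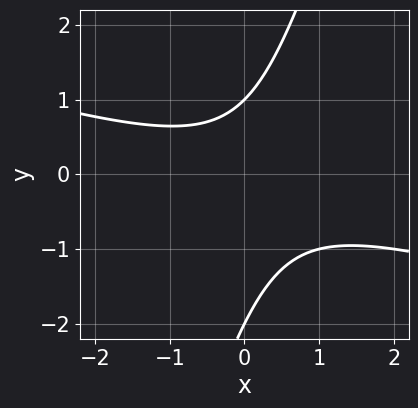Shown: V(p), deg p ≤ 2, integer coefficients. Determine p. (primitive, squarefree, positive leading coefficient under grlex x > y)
x^2 + 3*x*y - y^2 - y + 2

First, the degree is 2 — no degree-1 curve has this shape.
Next, from the axis intercepts and sections: among the integer gridlines, it crosses the y-axis at y ∈ {-2, 1}; the curve avoids every integer x-axis point in the box.
Finally, matching integer coefficients to the picture gives p.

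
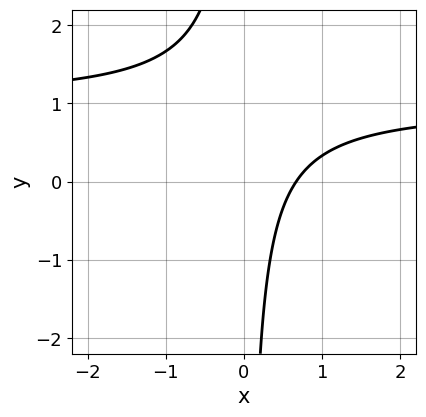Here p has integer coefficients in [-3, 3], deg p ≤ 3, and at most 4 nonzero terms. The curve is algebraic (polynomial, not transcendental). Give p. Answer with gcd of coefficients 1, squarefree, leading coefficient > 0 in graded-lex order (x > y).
3*x*y - 3*x + 2

First, degree: a generic line meets the curve in up to 2 points, so deg p = 2.
Next, from the visible intercepts: it misses every integer gridline on the y-axis.
Finally, assembling these constraints gives the stated polynomial.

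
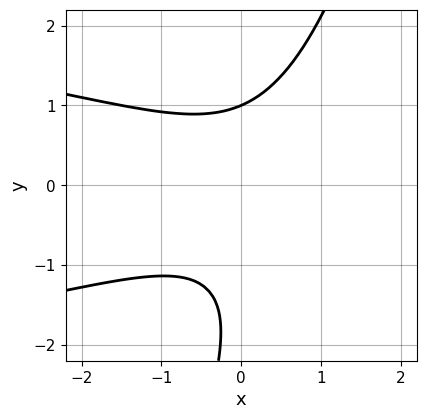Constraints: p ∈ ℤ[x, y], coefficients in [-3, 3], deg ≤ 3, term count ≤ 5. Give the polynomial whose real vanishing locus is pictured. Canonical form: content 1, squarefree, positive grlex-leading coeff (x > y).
3*x*y^2 - y^3 + 2*x^2 - 2*y^2 + 3

1. deg p = 3. No degree-2 curve has this shape.
2. Observable constraints: one y-axis crossing is at y = 1; the curve avoids every integer x-axis point in the box.
3. Solving for integer coefficients yields p as stated.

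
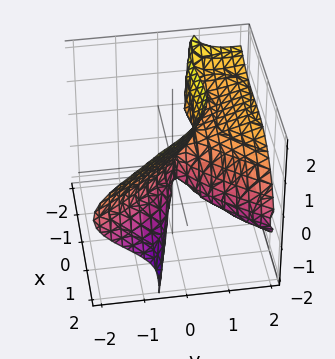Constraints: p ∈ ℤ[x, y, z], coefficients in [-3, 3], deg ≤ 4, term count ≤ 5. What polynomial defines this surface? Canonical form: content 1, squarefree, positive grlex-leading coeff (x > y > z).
x^3 + x^2*z + 3*y*z^2 - z^3 - 2*y^2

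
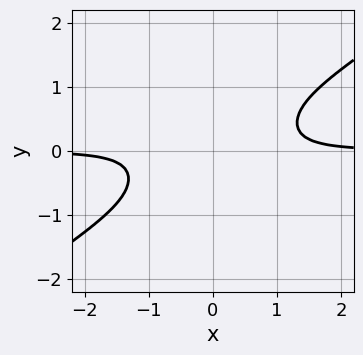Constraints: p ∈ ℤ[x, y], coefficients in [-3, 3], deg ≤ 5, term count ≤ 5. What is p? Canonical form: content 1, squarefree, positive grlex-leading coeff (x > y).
2*x^3*y - 3*x^2*y^2 - 1

(a) Degree: a generic line meets the curve in up to 4 points, so deg p = 4.
(b) From the visible intercepts: no x-intercept at any integer in the box; no y-intercept at any integer in the box.
(c) The integer polynomial consistent with all of this is the stated p.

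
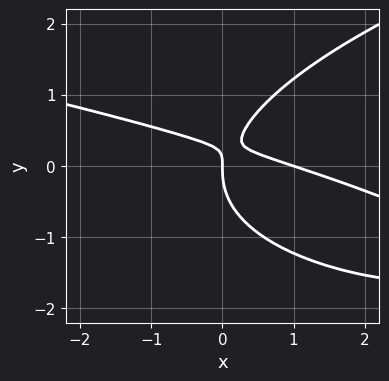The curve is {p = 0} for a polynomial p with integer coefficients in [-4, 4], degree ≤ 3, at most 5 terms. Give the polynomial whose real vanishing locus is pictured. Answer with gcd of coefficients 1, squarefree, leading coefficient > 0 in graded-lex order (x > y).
2*y^3 - x^2 - 3*x*y + x

deg p = 3.
From the visible intercepts: it meets the y-axis at y = 0 (among the integer gridlines); the x-axis gridline crossings are at x ∈ {0, 1}.
Putting this together gives p.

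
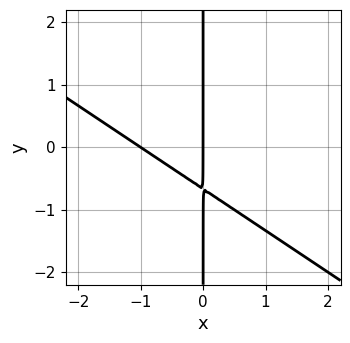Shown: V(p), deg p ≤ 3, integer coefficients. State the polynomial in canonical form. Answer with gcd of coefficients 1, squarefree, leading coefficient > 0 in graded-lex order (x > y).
2*x^2 + 3*x*y + 2*x

First, deg p = 2. The shape is more complex than any degree-1 curve.
Next, against the integer gridlines: every point of the y-axis in the box is on the curve; among the integer gridlines, it crosses the x-axis at x ∈ {-1, 0}.
Finally, putting this together gives p.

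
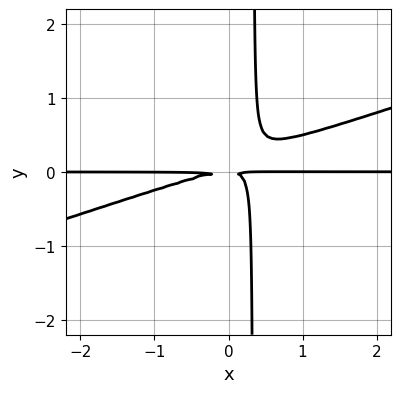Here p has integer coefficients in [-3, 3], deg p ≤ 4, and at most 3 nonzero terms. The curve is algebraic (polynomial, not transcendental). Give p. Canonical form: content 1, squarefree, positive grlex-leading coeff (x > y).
x^2*y - 3*x*y^2 + y^2

First, deg p = 3. The shape is more complex than any degree-2 curve.
Next, observable constraints: the visible x-axis segment lies entirely on the curve.
Finally, fitting integer coefficients to these (and the overall shape) gives p.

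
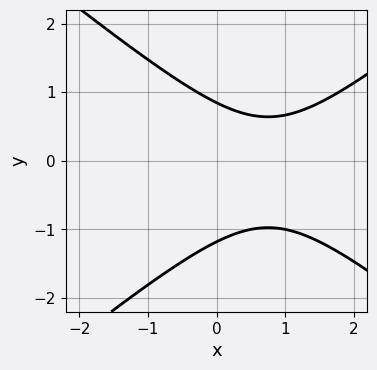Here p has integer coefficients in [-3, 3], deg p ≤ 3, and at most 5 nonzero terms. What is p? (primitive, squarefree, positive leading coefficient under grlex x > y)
First, degree: a generic line meets the curve in up to 2 points, so deg p = 2.
Then, from the visible intercepts: no x-intercept at any integer in the box.
Finally, fitting integer coefficients to these (and the overall shape) gives p.

2*x^2 - 3*y^2 - 3*x - y + 3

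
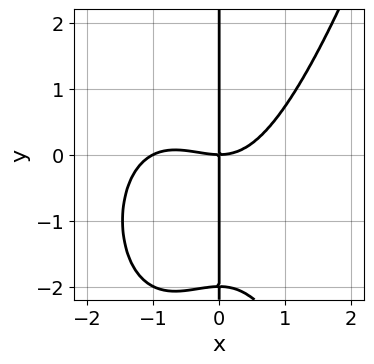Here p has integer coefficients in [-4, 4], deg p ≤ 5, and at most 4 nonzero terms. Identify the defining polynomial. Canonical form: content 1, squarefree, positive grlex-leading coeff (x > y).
First, the degree is 4 — no degree-3 curve has this shape.
Then, checking where it meets the axes: the x-axis gridline crossings are at x ∈ {-1, 0}; every point of the y-axis in the box is on the curve.
Finally, these observations pin down the coefficients.

x^4 + x^3 - x*y^2 - 2*x*y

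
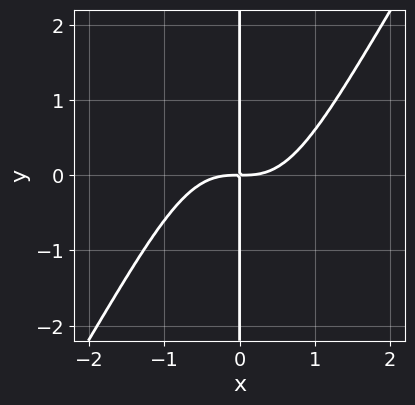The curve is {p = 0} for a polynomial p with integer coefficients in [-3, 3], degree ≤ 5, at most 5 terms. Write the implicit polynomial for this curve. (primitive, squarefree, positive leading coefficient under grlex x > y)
3*x^4 - 2*x^3*y - 3*x*y

deg p = 4.
From the axis intercepts and sections: the visible y-axis segment lies entirely on the curve.
Solving for integer coefficients yields p as stated.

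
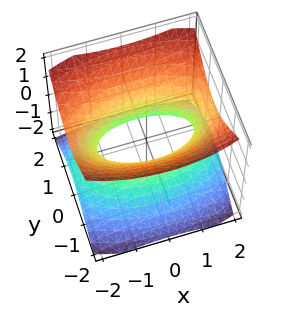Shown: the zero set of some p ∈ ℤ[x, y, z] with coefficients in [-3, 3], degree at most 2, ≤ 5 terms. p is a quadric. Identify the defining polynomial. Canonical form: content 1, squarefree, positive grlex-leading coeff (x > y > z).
x^2 + 3*y^2 - 3*z^2 - 2

First, deg p = 2.
Then, symmetries: the z ↦ −z reflection is a symmetry, so z appears only in even powers; mirror symmetry x ↦ −x ⇒ only even powers of x; it's symmetric under y → −y, forcing even powers of y.
Next, observable constraints: the surface avoids every integer z-axis point in the box.
Finally, fitting integer coefficients to these (and the overall shape) gives p.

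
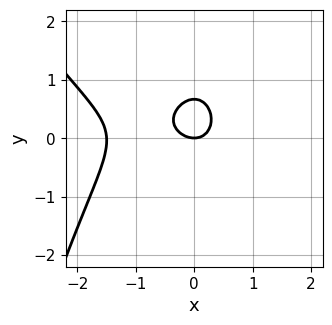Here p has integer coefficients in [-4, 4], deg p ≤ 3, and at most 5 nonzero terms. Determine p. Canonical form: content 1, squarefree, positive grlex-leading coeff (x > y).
deg p = 3.
Against the integer gridlines: it crosses the y-axis at the gridline y = 0; one x-axis crossing is at x = 0.
Assembling these constraints gives the stated polynomial.

2*x^3 + x^2*y + 3*x^2 + 3*y^2 - 2*y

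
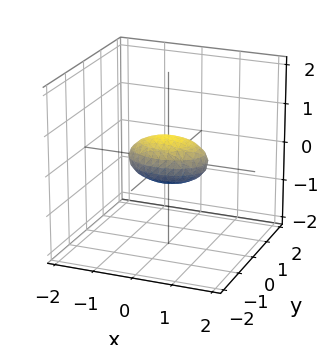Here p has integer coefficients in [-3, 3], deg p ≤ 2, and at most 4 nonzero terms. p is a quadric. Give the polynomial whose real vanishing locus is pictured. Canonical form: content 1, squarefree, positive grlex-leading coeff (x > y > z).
x^2 + 2*y^2 + 3*z^2 - 1

First, degree: bounded and convex; a quadric, so deg p = 2.
Next, symmetries: the z ↦ −z reflection is a symmetry, so z appears only in even powers; it's symmetric under y → −y, forcing even powers of y; mirror symmetry x ↦ −x ⇒ only even powers of x.
Next, reading off the gridlines: among the integer gridlines, it crosses the x-axis at x ∈ {-1, 1}.
Finally, the integer polynomial consistent with all of this is the stated p.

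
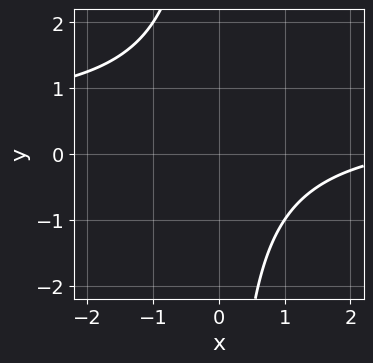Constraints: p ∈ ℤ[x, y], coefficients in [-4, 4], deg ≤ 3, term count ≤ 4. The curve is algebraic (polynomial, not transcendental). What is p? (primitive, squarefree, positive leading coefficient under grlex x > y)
(a) deg p = 2. No degree-1 curve has this shape.
(b) Observable constraints: the curve avoids every integer y-axis point in the box; no x-intercept at any integer in the box.
(c) Together with the visible shape, these determine p as stated.

2*x*y - x + 3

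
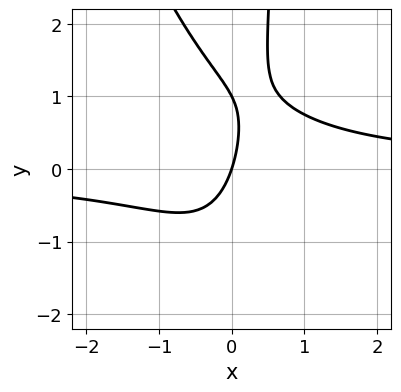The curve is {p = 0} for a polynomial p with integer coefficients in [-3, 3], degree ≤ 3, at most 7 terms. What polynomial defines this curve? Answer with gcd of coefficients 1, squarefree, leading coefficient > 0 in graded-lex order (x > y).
3*x^2*y + x*y^2 - y^2 - 3*x + y

1. deg p = 3.
2. Against the integer gridlines: it meets the x-axis at x = 0 (among the integer gridlines); the y-axis gridline crossings are at y ∈ {0, 1}.
3. Matching integer coefficients to the picture gives p.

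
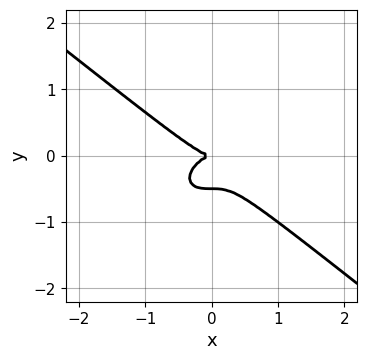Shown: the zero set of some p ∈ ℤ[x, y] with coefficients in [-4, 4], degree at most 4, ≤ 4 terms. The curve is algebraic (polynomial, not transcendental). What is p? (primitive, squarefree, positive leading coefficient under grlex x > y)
x^3 + 2*y^3 + y^2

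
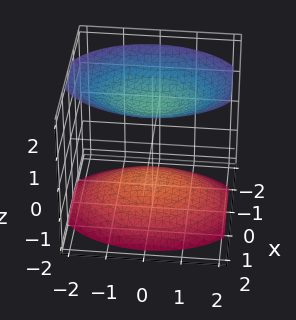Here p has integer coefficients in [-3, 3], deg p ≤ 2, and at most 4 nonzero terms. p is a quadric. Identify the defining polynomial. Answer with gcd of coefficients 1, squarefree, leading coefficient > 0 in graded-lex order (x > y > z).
2*x^2 + y^2 - 2*z^2 + 3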